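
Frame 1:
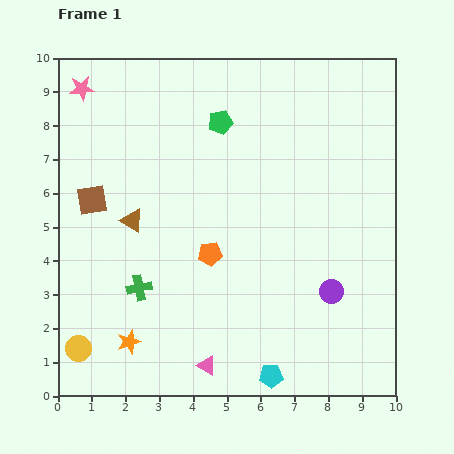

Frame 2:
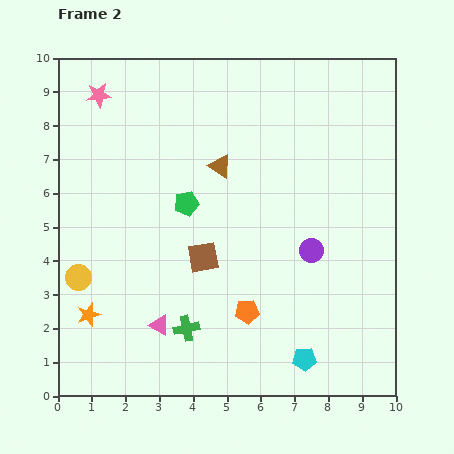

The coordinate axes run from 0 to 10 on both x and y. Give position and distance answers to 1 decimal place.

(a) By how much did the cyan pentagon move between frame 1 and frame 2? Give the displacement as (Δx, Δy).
(1.0, 0.5)

The cyan pentagon was at (6.3, 0.6) in frame 1 and (7.3, 1.1) in frame 2.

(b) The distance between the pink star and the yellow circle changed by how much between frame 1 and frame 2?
-2.3

Distance in frame 1: 7.7. Distance in frame 2: 5.4.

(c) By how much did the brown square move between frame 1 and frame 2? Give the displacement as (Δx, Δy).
(3.3, -1.7)

The brown square was at (1.0, 5.8) in frame 1 and (4.3, 4.1) in frame 2.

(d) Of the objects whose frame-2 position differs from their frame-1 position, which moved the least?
the pink star

(moved 0.5)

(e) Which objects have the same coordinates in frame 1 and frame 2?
none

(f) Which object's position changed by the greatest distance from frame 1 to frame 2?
the brown square

(moved 3.7; next 3.1)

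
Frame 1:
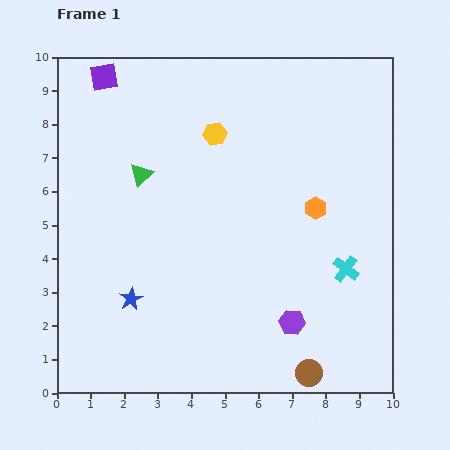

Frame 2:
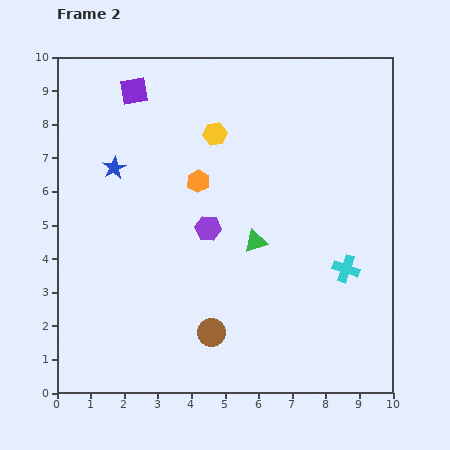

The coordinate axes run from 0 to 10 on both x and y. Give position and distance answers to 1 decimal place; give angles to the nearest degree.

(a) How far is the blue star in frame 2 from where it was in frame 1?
3.9

The blue star moved from (2.2, 2.8) to (1.7, 6.7), a distance of √(0.5² + 3.9²) ≈ 3.9.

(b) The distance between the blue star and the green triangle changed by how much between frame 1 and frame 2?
+1.0

Distance in frame 1: 3.7. Distance in frame 2: 4.7.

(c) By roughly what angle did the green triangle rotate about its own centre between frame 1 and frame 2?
26° clockwise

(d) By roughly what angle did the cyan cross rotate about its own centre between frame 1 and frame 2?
18° counter-clockwise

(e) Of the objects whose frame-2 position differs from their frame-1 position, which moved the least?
the purple square

(moved 1.0)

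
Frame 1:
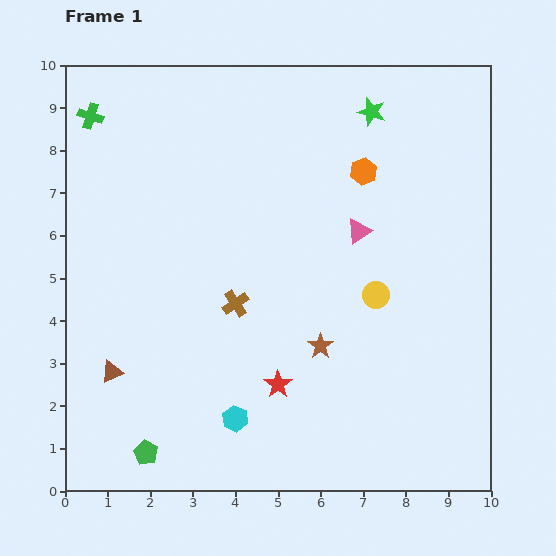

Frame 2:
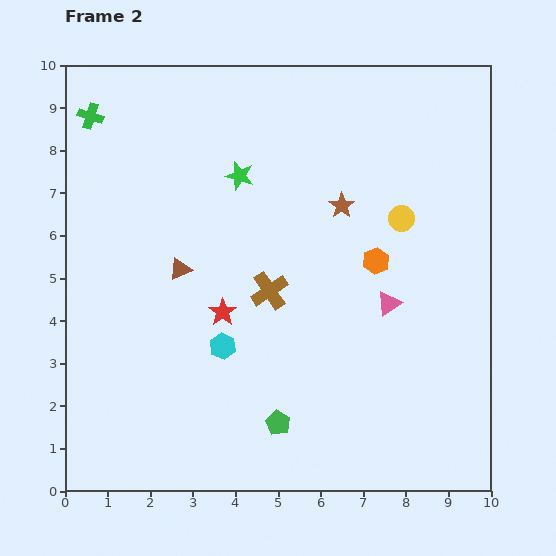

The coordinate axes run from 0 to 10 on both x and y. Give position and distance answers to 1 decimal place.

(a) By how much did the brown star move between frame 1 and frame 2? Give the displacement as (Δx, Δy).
(0.5, 3.3)

The brown star was at (6.0, 3.4) in frame 1 and (6.5, 6.7) in frame 2.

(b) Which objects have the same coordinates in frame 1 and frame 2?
the green cross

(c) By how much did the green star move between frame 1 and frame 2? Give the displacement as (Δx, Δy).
(-3.1, -1.5)

The green star was at (7.2, 8.9) in frame 1 and (4.1, 7.4) in frame 2.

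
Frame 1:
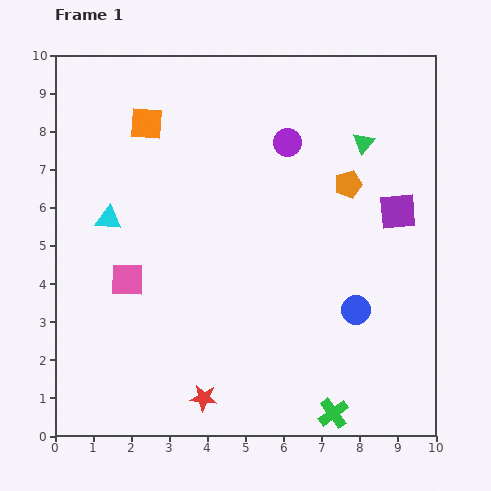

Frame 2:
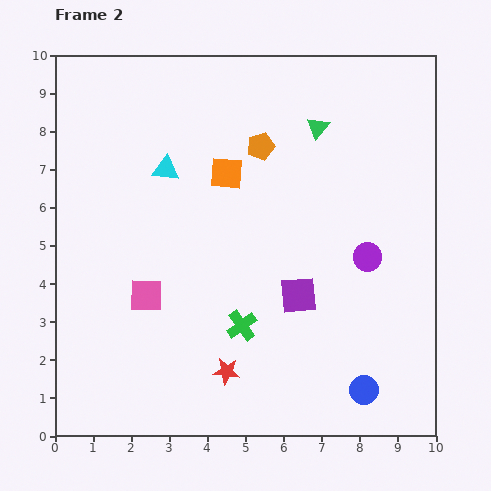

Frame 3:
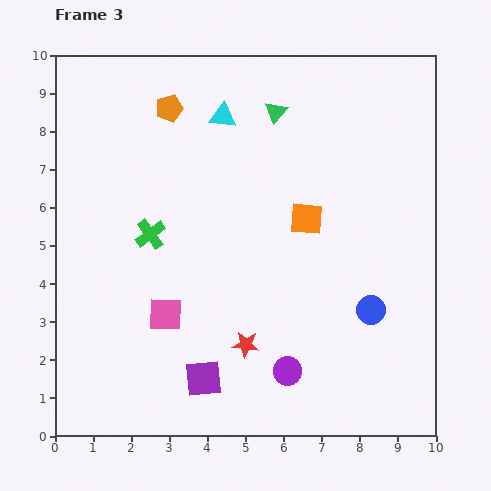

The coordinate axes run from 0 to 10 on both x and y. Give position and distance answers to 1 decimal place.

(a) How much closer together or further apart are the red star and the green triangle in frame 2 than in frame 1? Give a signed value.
-1.1

Distance in frame 1: 7.9. Distance in frame 2: 6.8.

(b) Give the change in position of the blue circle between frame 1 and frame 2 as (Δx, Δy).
(0.2, -2.1)

The blue circle was at (7.9, 3.3) in frame 1 and (8.1, 1.2) in frame 2.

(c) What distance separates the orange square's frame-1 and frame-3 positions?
4.9

The orange square moved from (2.4, 8.2) to (6.6, 5.7), a distance of √(4.2² + 2.5²) ≈ 4.9.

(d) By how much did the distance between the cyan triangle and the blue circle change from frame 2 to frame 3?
-1.4

Distance in frame 2: 7.8. Distance in frame 3: 6.4.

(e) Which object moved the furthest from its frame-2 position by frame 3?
the purple circle

(moved 3.7; next 3.4)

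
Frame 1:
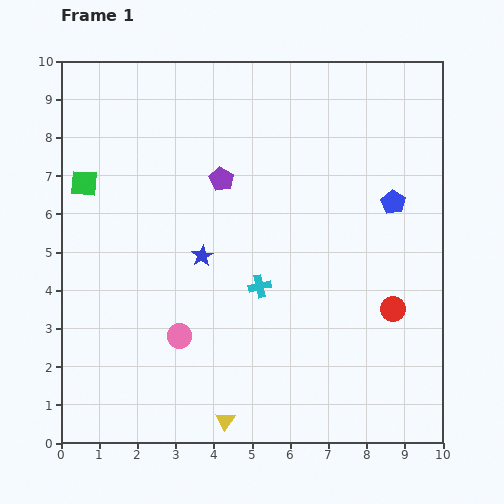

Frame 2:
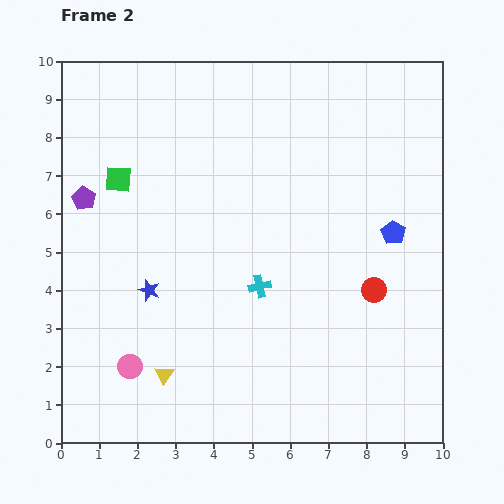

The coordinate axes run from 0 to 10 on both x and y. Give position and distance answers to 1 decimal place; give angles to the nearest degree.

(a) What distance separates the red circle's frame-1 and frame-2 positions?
0.7

The red circle moved from (8.7, 3.5) to (8.2, 4.0), a distance of √(0.5² + 0.5²) ≈ 0.7.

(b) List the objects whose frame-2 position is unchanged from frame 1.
the cyan cross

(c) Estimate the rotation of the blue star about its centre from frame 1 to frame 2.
23° counter-clockwise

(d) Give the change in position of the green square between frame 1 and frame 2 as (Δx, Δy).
(0.9, 0.1)

The green square was at (0.6, 6.8) in frame 1 and (1.5, 6.9) in frame 2.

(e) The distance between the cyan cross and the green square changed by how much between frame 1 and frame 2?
-0.7

Distance in frame 1: 5.3. Distance in frame 2: 4.6.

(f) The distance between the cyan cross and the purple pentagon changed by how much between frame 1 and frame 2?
+2.1

Distance in frame 1: 3.0. Distance in frame 2: 5.1.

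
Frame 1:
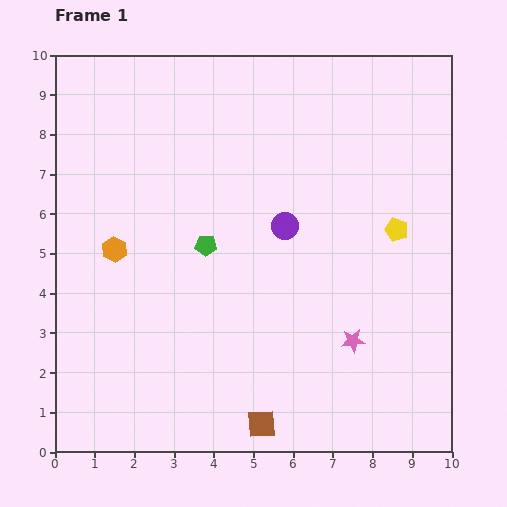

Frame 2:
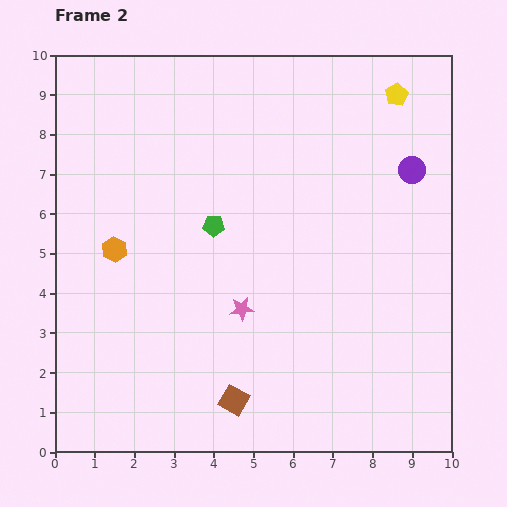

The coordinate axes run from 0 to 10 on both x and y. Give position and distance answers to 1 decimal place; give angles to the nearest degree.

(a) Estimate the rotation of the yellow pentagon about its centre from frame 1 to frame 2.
24° clockwise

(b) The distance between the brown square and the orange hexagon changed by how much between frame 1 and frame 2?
-0.9

Distance in frame 1: 5.7. Distance in frame 2: 4.8.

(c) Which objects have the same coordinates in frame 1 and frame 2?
the orange hexagon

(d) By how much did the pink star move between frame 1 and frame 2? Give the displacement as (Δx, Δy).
(-2.8, 0.8)

The pink star was at (7.5, 2.8) in frame 1 and (4.7, 3.6) in frame 2.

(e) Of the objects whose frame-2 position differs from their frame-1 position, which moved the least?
the green pentagon

(moved 0.5)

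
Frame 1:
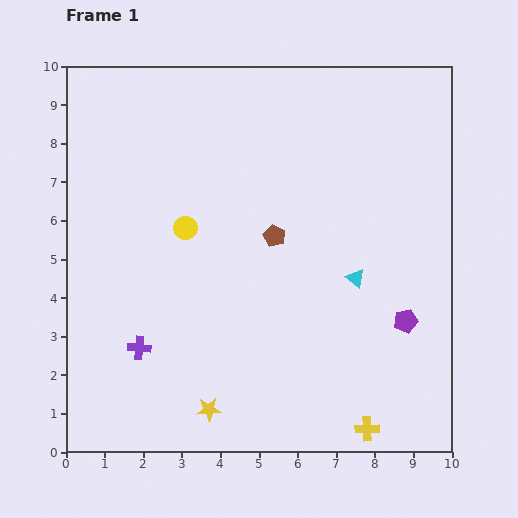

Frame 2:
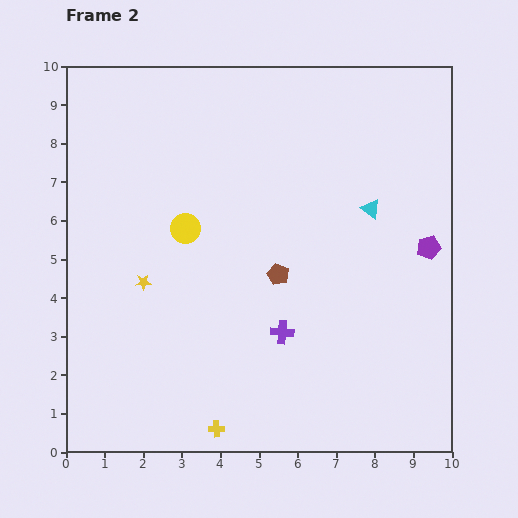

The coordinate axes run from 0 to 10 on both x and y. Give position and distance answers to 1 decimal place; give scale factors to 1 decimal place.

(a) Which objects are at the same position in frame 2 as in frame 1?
the yellow circle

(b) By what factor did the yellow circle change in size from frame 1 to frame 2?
1.3×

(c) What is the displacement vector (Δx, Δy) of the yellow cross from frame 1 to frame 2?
(-3.9, 0.0)

The yellow cross was at (7.8, 0.6) in frame 1 and (3.9, 0.6) in frame 2.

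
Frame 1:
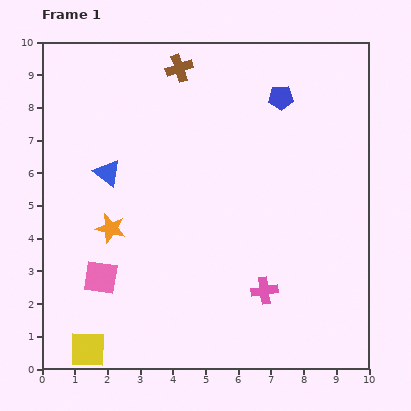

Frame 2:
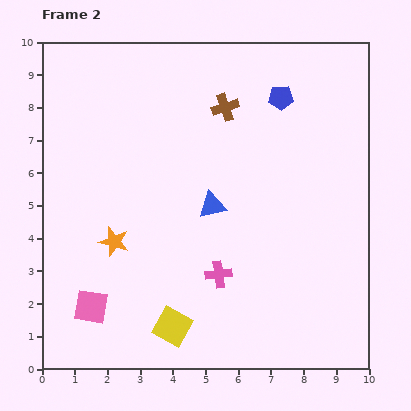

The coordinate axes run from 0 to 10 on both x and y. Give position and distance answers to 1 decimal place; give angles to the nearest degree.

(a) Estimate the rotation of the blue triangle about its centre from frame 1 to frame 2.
51° counter-clockwise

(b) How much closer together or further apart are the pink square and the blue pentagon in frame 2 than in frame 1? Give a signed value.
+0.8

Distance in frame 1: 7.8. Distance in frame 2: 8.6.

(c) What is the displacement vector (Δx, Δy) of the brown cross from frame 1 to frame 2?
(1.4, -1.2)

The brown cross was at (4.2, 9.2) in frame 1 and (5.6, 8.0) in frame 2.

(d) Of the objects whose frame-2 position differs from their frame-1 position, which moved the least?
the orange star

(moved 0.4)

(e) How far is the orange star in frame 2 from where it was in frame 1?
0.4

The orange star moved from (2.1, 4.3) to (2.2, 3.9), a distance of √(0.1² + 0.4²) ≈ 0.4.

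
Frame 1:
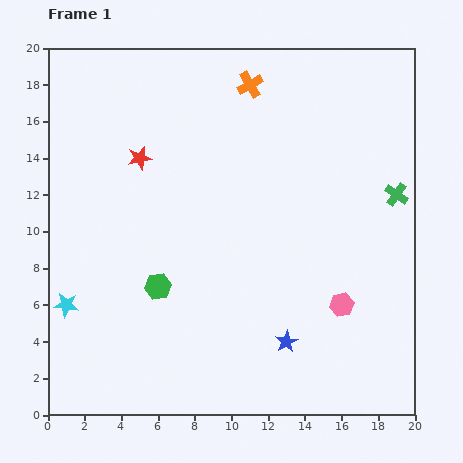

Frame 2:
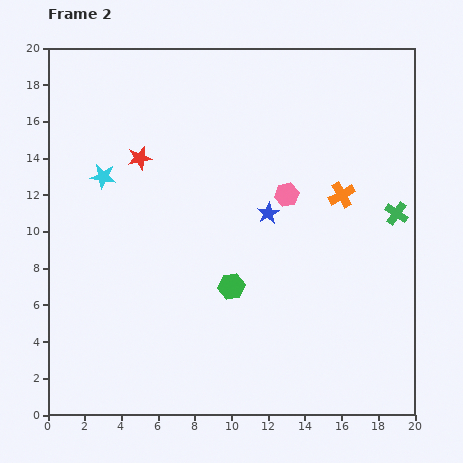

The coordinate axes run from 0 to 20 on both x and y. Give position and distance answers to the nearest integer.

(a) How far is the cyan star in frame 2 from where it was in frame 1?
7

The cyan star moved from (1, 6) to (3, 13), a distance of √(2² + 7²) ≈ 7.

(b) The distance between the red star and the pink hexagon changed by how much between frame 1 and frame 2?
-6

Distance in frame 1: 14. Distance in frame 2: 8.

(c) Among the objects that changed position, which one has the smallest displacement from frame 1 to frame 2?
the green cross

(moved 1)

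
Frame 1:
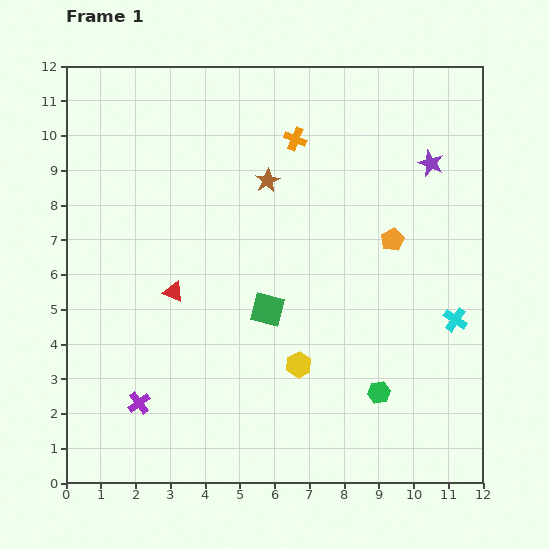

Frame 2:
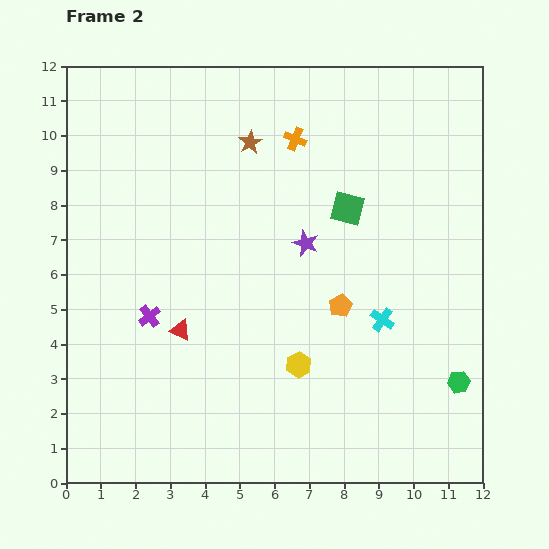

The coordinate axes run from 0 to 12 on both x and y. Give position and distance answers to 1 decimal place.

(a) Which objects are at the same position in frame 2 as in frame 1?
the yellow hexagon, the orange cross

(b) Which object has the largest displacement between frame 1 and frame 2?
the purple star

(moved 4.3; next 3.7)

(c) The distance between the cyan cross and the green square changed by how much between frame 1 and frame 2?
-2.0

Distance in frame 1: 5.4. Distance in frame 2: 3.4.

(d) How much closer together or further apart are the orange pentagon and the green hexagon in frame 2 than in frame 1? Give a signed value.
-0.4

Distance in frame 1: 4.4. Distance in frame 2: 4.0.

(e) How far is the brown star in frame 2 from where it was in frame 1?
1.2

The brown star moved from (5.8, 8.7) to (5.3, 9.8), a distance of √(0.5² + 1.1²) ≈ 1.2.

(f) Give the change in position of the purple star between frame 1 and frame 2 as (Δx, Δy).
(-3.6, -2.3)

The purple star was at (10.5, 9.2) in frame 1 and (6.9, 6.9) in frame 2.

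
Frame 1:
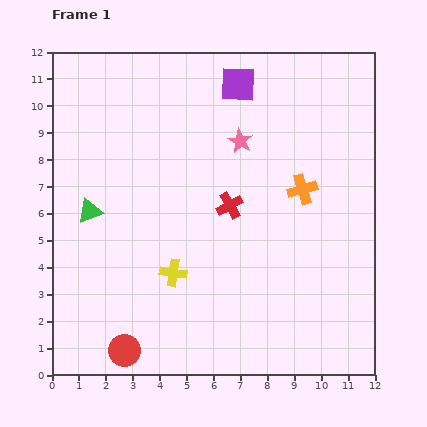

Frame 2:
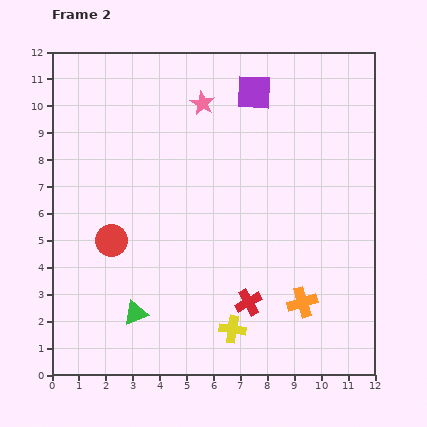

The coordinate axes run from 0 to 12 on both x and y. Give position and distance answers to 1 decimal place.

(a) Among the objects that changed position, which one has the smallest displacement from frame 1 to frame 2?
the purple square

(moved 0.7)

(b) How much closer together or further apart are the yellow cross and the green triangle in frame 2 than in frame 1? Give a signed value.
-0.3

Distance in frame 1: 3.9. Distance in frame 2: 3.6.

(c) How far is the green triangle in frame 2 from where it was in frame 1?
4.2

The green triangle moved from (1.4, 6.1) to (3.1, 2.3), a distance of √(1.7² + 3.8²) ≈ 4.2.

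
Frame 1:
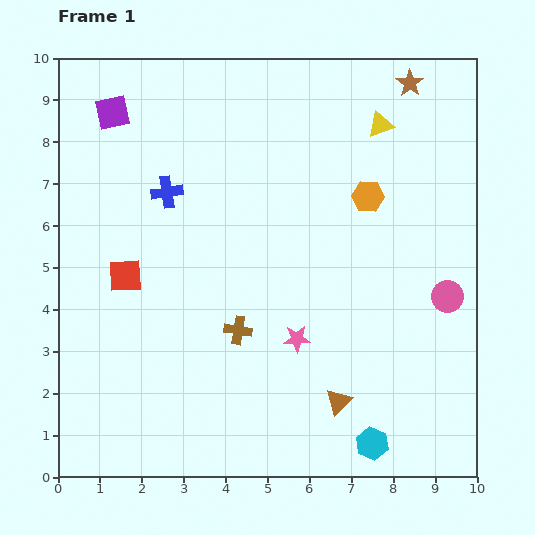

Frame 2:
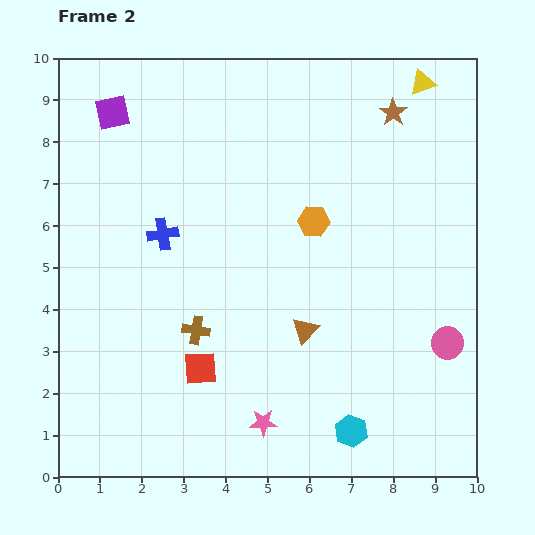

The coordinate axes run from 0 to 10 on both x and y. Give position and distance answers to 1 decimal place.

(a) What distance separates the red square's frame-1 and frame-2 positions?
2.8

The red square moved from (1.6, 4.8) to (3.4, 2.6), a distance of √(1.8² + 2.2²) ≈ 2.8.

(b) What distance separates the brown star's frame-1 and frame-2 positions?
0.8

The brown star moved from (8.4, 9.4) to (8.0, 8.7), a distance of √(0.4² + 0.7²) ≈ 0.8.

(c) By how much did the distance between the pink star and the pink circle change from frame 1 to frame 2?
+1.1

Distance in frame 1: 3.7. Distance in frame 2: 4.8.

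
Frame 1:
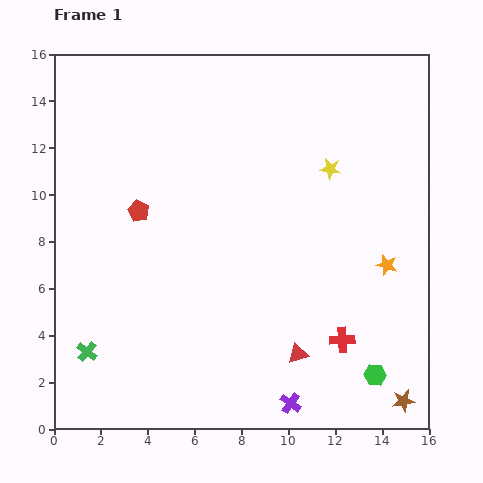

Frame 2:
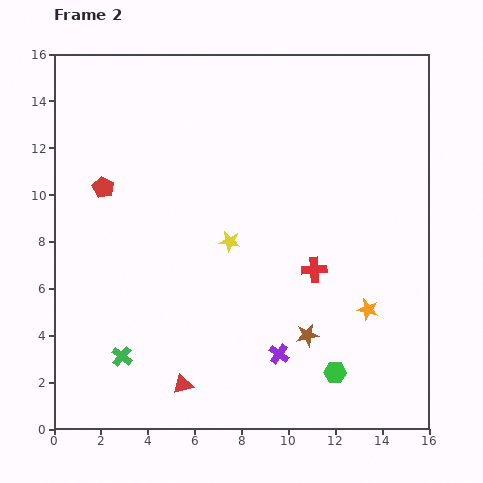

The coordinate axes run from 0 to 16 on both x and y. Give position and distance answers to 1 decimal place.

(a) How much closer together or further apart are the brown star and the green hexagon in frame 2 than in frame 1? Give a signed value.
+0.4

Distance in frame 1: 1.6. Distance in frame 2: 2.0.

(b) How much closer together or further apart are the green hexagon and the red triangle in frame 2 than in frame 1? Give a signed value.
+3.1

Distance in frame 1: 3.4. Distance in frame 2: 6.5.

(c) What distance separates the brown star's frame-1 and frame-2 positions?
5.0

The brown star moved from (14.9, 1.2) to (10.8, 4.0), a distance of √(4.1² + 2.8²) ≈ 5.0.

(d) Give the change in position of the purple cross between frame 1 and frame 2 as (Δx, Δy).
(-0.5, 2.1)

The purple cross was at (10.1, 1.1) in frame 1 and (9.6, 3.2) in frame 2.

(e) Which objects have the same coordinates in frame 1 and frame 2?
none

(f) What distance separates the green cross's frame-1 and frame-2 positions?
1.5

The green cross moved from (1.4, 3.3) to (2.9, 3.1), a distance of √(1.5² + 0.2²) ≈ 1.5.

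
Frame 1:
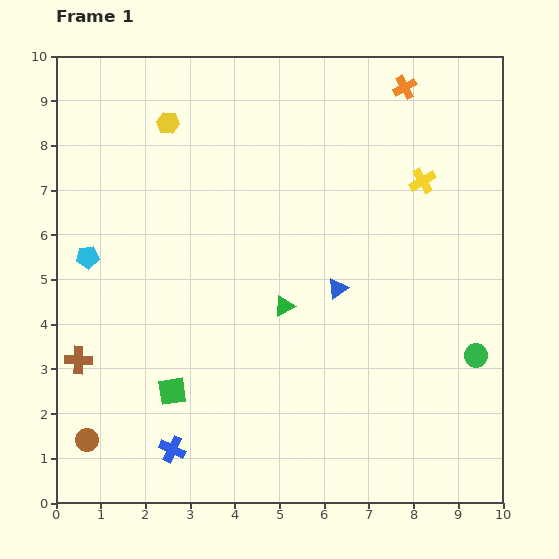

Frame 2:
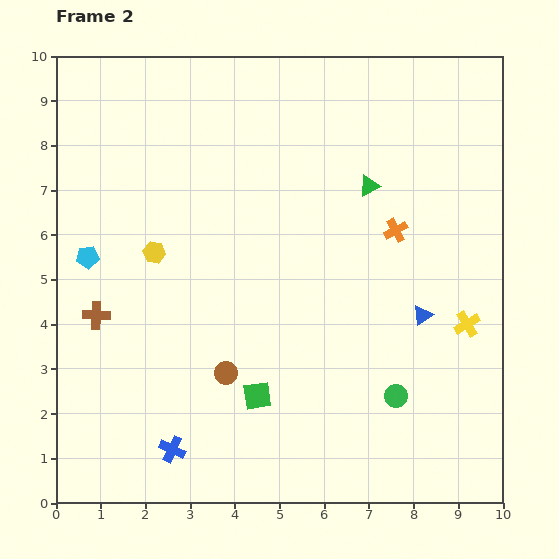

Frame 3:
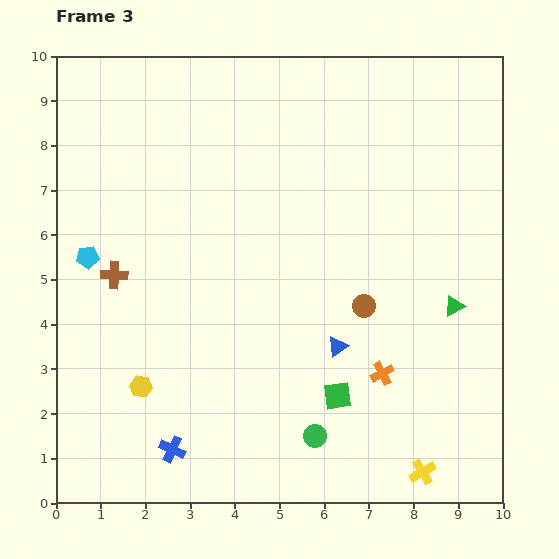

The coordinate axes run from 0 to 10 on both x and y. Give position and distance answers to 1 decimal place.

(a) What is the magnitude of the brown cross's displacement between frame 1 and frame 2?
1.1

The brown cross moved from (0.5, 3.2) to (0.9, 4.2), a distance of √(0.4² + 1.0²) ≈ 1.1.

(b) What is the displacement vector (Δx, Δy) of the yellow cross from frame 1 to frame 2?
(1.0, -3.2)

The yellow cross was at (8.2, 7.2) in frame 1 and (9.2, 4.0) in frame 2.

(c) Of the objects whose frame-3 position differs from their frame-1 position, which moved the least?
the blue triangle

(moved 1.3)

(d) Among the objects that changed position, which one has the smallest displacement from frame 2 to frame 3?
the brown cross

(moved 1.0)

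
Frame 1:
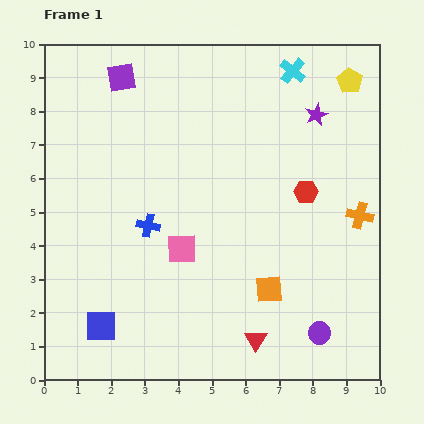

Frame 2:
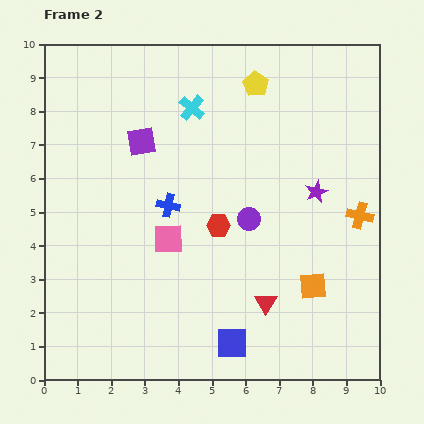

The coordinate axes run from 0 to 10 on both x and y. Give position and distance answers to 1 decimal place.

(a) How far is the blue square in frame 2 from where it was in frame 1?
3.9

The blue square moved from (1.7, 1.6) to (5.6, 1.1), a distance of √(3.9² + 0.5²) ≈ 3.9.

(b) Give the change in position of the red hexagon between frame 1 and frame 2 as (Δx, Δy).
(-2.6, -1.0)

The red hexagon was at (7.8, 5.6) in frame 1 and (5.2, 4.6) in frame 2.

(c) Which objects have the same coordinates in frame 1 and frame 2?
the orange cross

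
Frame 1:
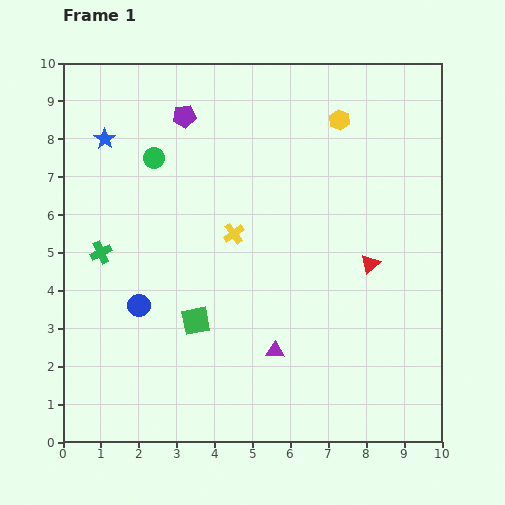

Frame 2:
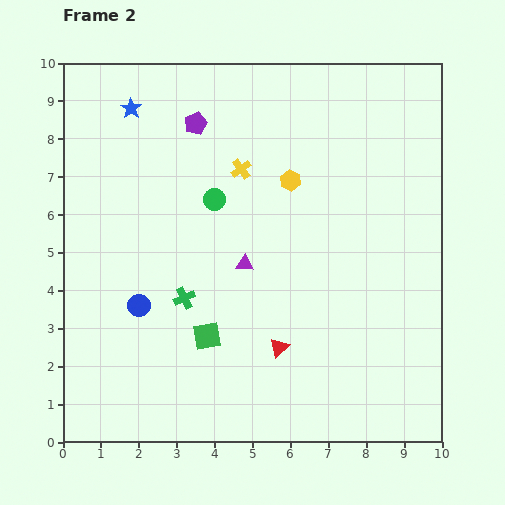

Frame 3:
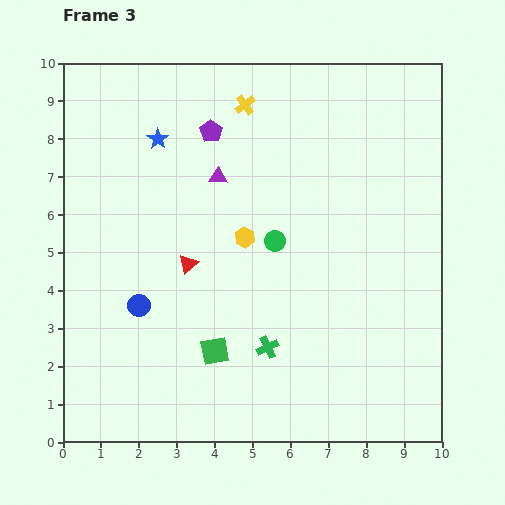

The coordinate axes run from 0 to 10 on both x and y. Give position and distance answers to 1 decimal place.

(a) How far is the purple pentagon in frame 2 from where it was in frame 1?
0.4

The purple pentagon moved from (3.2, 8.6) to (3.5, 8.4), a distance of √(0.3² + 0.2²) ≈ 0.4.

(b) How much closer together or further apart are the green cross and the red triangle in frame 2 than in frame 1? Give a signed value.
-4.3

Distance in frame 1: 7.1. Distance in frame 2: 2.8.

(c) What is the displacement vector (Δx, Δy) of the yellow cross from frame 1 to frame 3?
(0.3, 3.4)

The yellow cross was at (4.5, 5.5) in frame 1 and (4.8, 8.9) in frame 3.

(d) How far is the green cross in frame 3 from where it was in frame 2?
2.6

The green cross moved from (3.2, 3.8) to (5.4, 2.5), a distance of √(2.2² + 1.3²) ≈ 2.6.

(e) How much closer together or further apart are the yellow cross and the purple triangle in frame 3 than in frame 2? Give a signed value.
-0.5

Distance in frame 2: 2.5. Distance in frame 3: 2.0.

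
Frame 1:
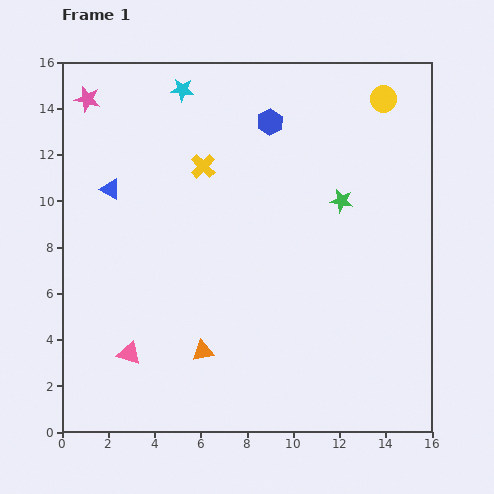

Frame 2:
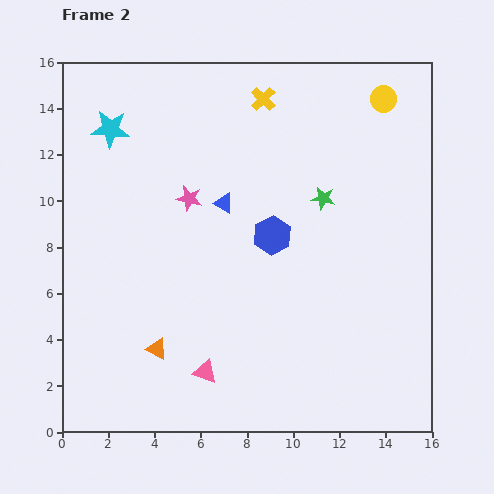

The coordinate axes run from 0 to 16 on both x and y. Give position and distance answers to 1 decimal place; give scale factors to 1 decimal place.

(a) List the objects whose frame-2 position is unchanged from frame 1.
the yellow circle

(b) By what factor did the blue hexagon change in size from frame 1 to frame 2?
1.5×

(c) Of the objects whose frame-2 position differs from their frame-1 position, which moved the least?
the green star

(moved 0.8)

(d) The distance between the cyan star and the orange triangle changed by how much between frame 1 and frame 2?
-1.6

Distance in frame 1: 11.3. Distance in frame 2: 9.7.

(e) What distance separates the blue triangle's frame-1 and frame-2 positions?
4.9

The blue triangle moved from (2.1, 10.5) to (7.0, 9.9), a distance of √(4.9² + 0.6²) ≈ 4.9.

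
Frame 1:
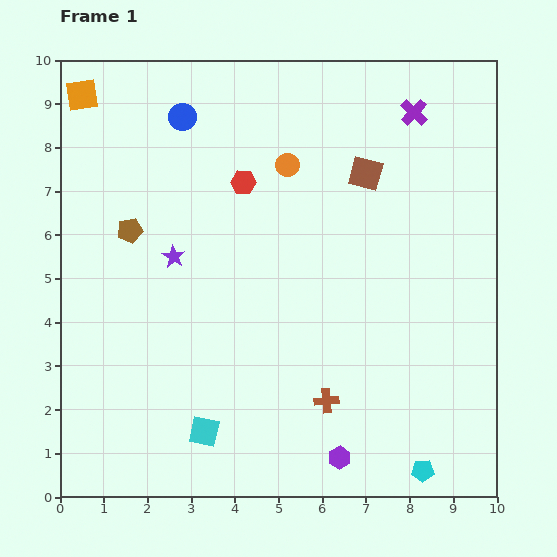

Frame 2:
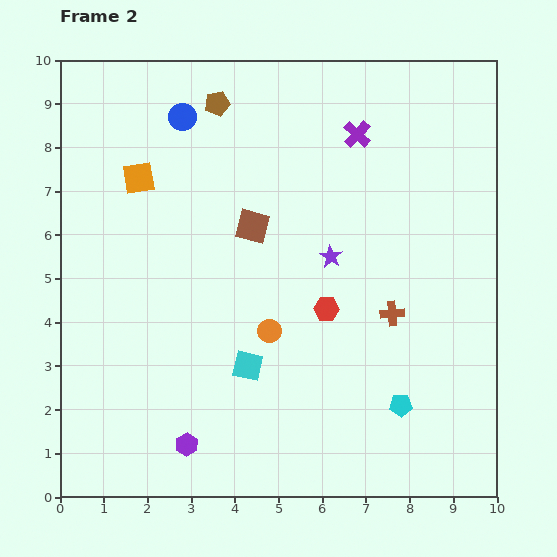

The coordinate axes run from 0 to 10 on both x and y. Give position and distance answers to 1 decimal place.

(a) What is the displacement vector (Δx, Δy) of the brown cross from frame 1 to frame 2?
(1.5, 2.0)

The brown cross was at (6.1, 2.2) in frame 1 and (7.6, 4.2) in frame 2.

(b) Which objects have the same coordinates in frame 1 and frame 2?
the blue circle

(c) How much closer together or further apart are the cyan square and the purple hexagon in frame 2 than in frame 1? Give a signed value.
-0.9

Distance in frame 1: 3.2. Distance in frame 2: 2.3.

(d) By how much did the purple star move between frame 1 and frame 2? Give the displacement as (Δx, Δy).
(3.6, 0.0)

The purple star was at (2.6, 5.5) in frame 1 and (6.2, 5.5) in frame 2.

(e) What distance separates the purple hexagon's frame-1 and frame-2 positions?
3.5

The purple hexagon moved from (6.4, 0.9) to (2.9, 1.2), a distance of √(3.5² + 0.3²) ≈ 3.5.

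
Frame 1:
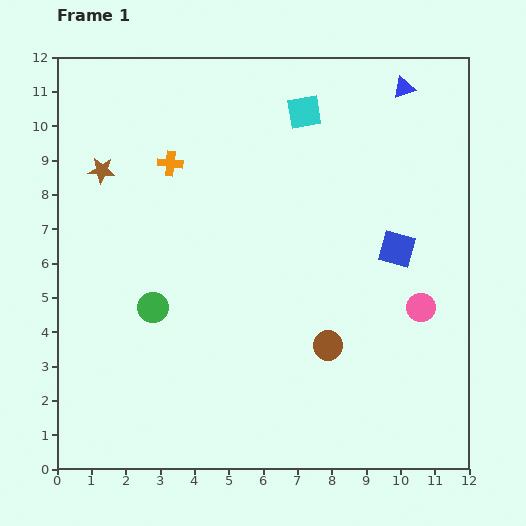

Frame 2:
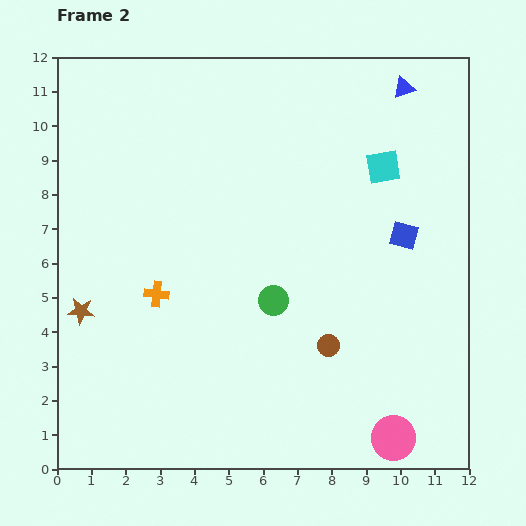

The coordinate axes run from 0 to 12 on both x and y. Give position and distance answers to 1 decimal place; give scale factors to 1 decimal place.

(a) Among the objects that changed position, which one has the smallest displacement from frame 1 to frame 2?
the blue square

(moved 0.4)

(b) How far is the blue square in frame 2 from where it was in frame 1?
0.4

The blue square moved from (9.9, 6.4) to (10.1, 6.8), a distance of √(0.2² + 0.4²) ≈ 0.4.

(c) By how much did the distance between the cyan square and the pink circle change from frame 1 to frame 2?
+1.3

Distance in frame 1: 6.6. Distance in frame 2: 7.9.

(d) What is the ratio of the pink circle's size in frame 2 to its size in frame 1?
1.6×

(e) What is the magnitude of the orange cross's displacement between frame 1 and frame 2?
3.8

The orange cross moved from (3.3, 8.9) to (2.9, 5.1), a distance of √(0.4² + 3.8²) ≈ 3.8.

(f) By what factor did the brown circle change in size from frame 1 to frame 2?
0.8×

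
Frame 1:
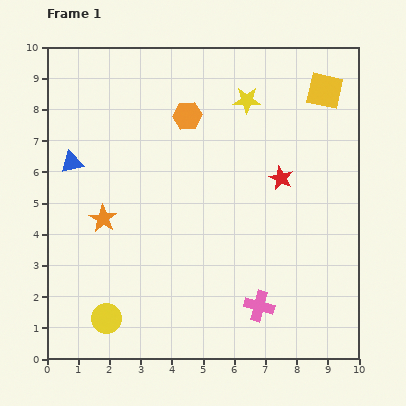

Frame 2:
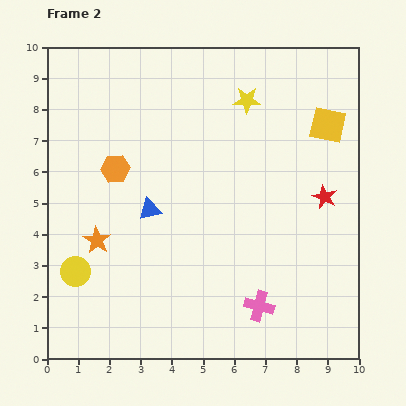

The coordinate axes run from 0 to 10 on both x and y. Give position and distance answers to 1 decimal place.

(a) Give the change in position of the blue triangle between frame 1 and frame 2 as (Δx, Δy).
(2.5, -1.5)

The blue triangle was at (0.8, 6.3) in frame 1 and (3.3, 4.8) in frame 2.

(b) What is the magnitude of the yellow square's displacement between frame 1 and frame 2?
1.1

The yellow square moved from (8.9, 8.6) to (9.0, 7.5), a distance of √(0.1² + 1.1²) ≈ 1.1.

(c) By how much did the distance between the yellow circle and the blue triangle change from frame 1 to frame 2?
-2.0

Distance in frame 1: 5.1. Distance in frame 2: 3.1.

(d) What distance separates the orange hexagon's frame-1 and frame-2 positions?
2.9

The orange hexagon moved from (4.5, 7.8) to (2.2, 6.1), a distance of √(2.3² + 1.7²) ≈ 2.9.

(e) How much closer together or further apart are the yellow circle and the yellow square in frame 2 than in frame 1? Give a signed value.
-0.7

Distance in frame 1: 10.1. Distance in frame 2: 9.4.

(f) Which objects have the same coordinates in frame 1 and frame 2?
the pink cross, the yellow star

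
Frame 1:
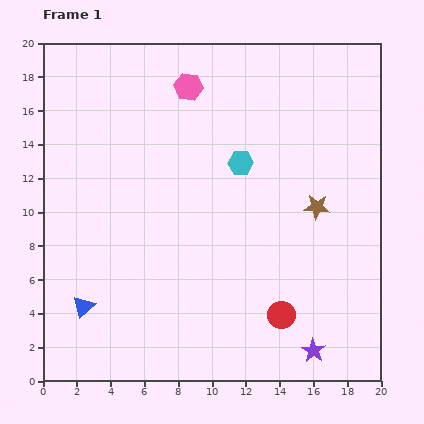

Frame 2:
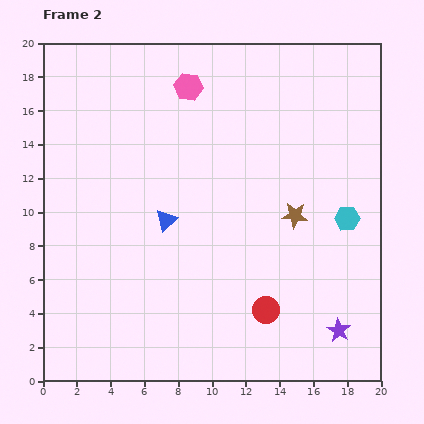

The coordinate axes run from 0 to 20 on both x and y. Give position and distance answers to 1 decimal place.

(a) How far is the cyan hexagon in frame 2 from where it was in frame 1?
7.1

The cyan hexagon moved from (11.7, 12.9) to (18.0, 9.6), a distance of √(6.3² + 3.3²) ≈ 7.1.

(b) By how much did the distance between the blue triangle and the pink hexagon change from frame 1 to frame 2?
-6.4

Distance in frame 1: 14.4. Distance in frame 2: 8.0.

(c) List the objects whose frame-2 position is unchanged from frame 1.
the pink hexagon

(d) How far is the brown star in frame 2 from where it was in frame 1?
1.4

The brown star moved from (16.2, 10.3) to (14.9, 9.8), a distance of √(1.3² + 0.5²) ≈ 1.4.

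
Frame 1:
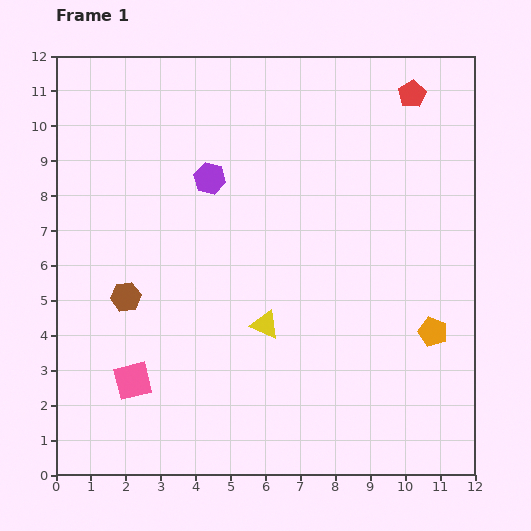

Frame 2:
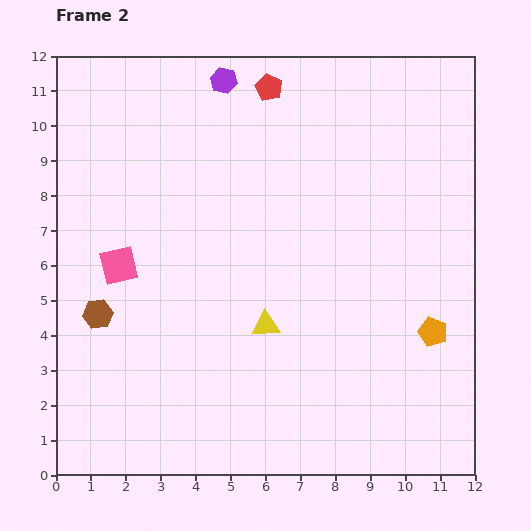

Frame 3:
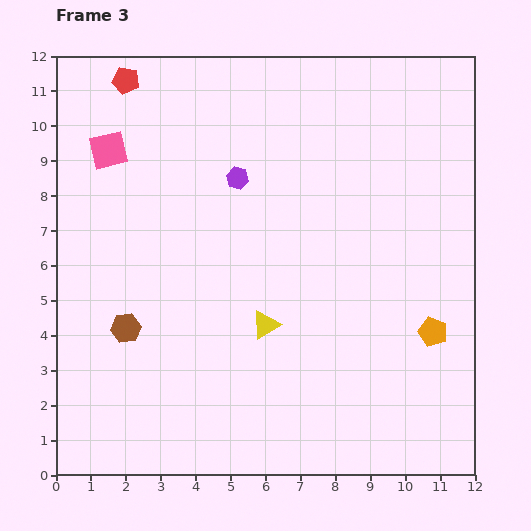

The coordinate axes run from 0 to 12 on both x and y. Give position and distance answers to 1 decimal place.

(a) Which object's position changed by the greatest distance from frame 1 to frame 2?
the red pentagon

(moved 4.1; next 3.3)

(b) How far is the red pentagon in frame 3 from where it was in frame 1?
8.2

The red pentagon moved from (10.2, 10.9) to (2.0, 11.3), a distance of √(8.2² + 0.4²) ≈ 8.2.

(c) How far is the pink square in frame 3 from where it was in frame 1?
6.6

The pink square moved from (2.2, 2.7) to (1.5, 9.3), a distance of √(0.7² + 6.6²) ≈ 6.6.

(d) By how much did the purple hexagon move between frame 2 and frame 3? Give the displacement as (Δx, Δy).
(0.4, -2.8)

The purple hexagon was at (4.8, 11.3) in frame 2 and (5.2, 8.5) in frame 3.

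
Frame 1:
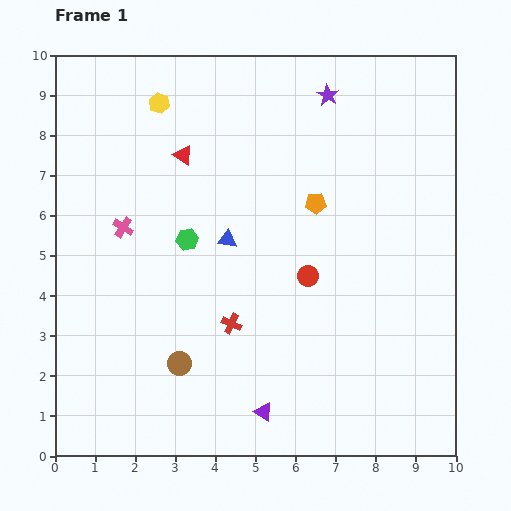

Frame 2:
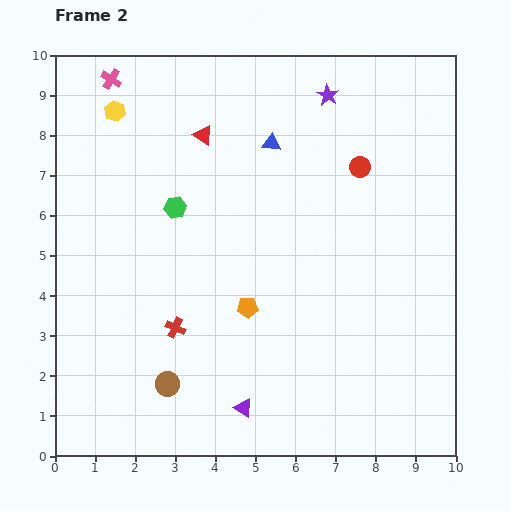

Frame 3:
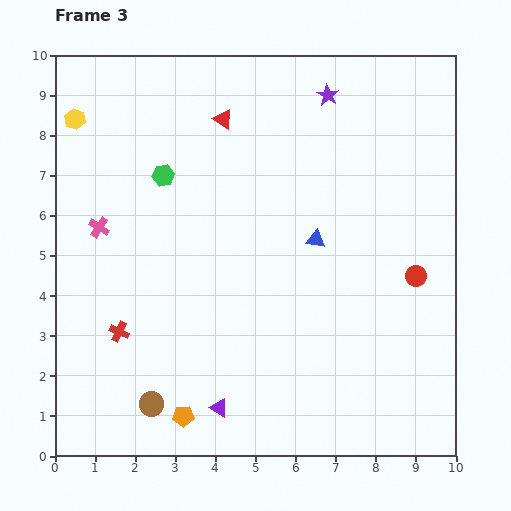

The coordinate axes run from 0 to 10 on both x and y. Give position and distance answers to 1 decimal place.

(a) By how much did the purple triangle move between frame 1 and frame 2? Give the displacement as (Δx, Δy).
(-0.5, 0.1)

The purple triangle was at (5.2, 1.1) in frame 1 and (4.7, 1.2) in frame 2.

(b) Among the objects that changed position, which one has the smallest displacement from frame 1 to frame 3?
the pink cross

(moved 0.6)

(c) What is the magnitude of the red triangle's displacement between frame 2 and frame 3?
0.6

The red triangle moved from (3.7, 8.0) to (4.2, 8.4), a distance of √(0.5² + 0.4²) ≈ 0.6.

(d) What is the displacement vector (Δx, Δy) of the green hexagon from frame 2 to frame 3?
(-0.3, 0.8)

The green hexagon was at (3.0, 6.2) in frame 2 and (2.7, 7.0) in frame 3.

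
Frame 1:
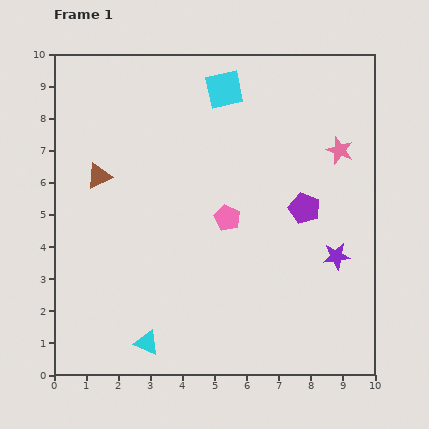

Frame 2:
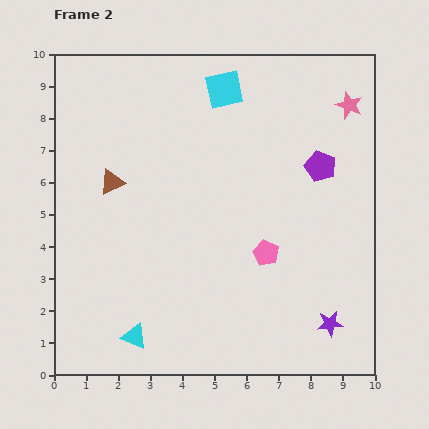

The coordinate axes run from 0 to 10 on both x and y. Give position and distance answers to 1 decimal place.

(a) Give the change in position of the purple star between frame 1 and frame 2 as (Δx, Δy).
(-0.2, -2.1)

The purple star was at (8.8, 3.7) in frame 1 and (8.6, 1.6) in frame 2.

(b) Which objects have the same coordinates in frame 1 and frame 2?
the cyan square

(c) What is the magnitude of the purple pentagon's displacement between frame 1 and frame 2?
1.4

The purple pentagon moved from (7.8, 5.2) to (8.3, 6.5), a distance of √(0.5² + 1.3²) ≈ 1.4.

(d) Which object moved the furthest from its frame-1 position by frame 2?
the purple star

(moved 2.1; next 1.6)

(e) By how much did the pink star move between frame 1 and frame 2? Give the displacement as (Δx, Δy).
(0.3, 1.4)

The pink star was at (8.9, 7.0) in frame 1 and (9.2, 8.4) in frame 2.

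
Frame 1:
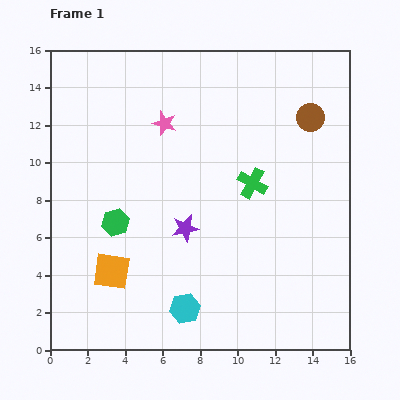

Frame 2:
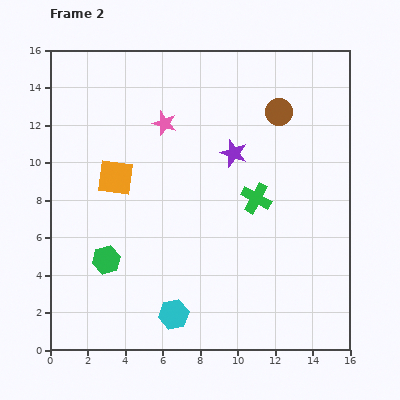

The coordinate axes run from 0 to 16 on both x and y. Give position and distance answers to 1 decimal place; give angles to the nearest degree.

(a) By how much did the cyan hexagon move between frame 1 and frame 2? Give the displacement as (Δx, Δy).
(-0.6, -0.3)

The cyan hexagon was at (7.2, 2.2) in frame 1 and (6.6, 1.9) in frame 2.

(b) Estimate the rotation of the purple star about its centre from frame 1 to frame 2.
31° clockwise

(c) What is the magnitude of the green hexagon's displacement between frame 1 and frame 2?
2.1

The green hexagon moved from (3.5, 6.8) to (3.0, 4.8), a distance of √(0.5² + 2.0²) ≈ 2.1.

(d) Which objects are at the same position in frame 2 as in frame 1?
the pink star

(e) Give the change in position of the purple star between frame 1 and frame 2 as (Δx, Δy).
(2.6, 4.0)

The purple star was at (7.2, 6.5) in frame 1 and (9.8, 10.5) in frame 2.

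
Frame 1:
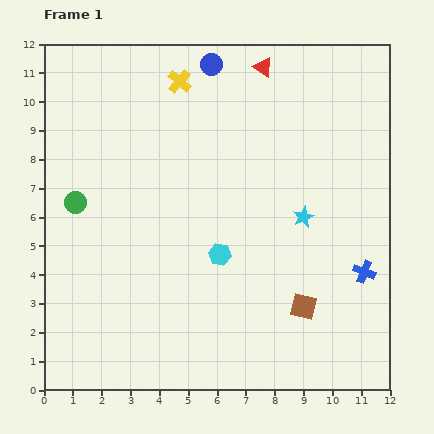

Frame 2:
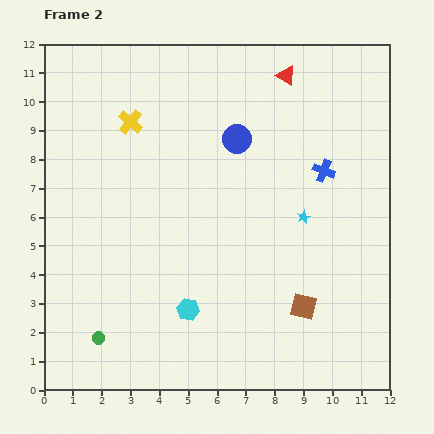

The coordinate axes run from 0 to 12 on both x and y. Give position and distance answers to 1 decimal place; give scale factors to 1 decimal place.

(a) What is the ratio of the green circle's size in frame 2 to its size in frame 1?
0.6×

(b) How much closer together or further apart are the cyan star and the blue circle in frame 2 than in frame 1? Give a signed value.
-2.7

Distance in frame 1: 6.2. Distance in frame 2: 3.5.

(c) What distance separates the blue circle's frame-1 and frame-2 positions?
2.8

The blue circle moved from (5.8, 11.3) to (6.7, 8.7), a distance of √(0.9² + 2.6²) ≈ 2.8.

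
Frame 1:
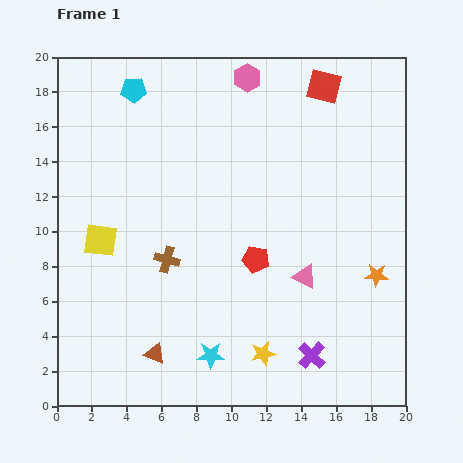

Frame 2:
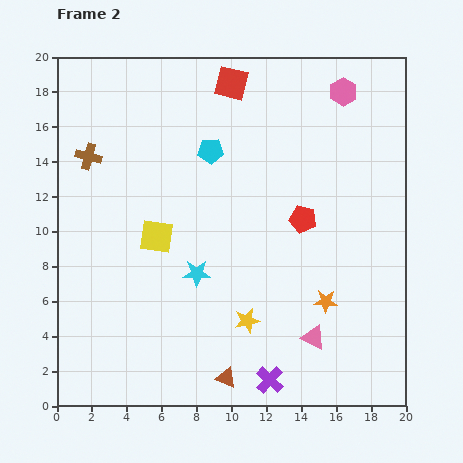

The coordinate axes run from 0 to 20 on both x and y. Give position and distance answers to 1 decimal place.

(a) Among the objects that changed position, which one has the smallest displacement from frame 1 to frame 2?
the yellow star

(moved 2.1)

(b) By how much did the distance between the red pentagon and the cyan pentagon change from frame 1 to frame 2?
-5.4

Distance in frame 1: 12.0. Distance in frame 2: 6.6.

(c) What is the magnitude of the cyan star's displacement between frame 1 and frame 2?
4.8

The cyan star moved from (8.8, 2.9) to (8.0, 7.6), a distance of √(0.8² + 4.7²) ≈ 4.8.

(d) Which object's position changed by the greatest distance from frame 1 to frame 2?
the brown cross

(moved 7.4; next 5.6)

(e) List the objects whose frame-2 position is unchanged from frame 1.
none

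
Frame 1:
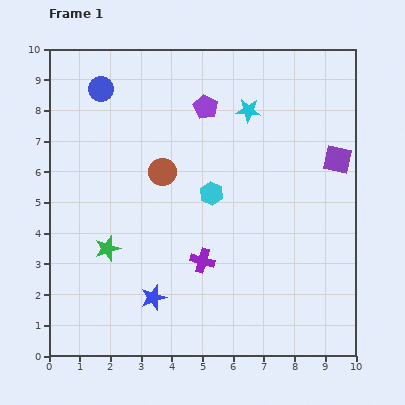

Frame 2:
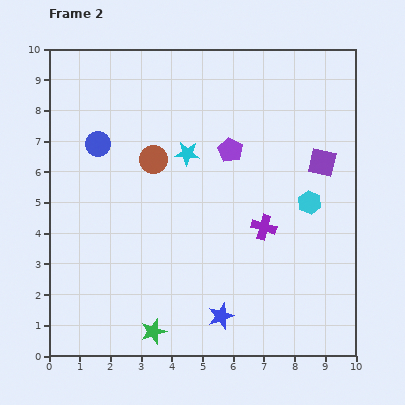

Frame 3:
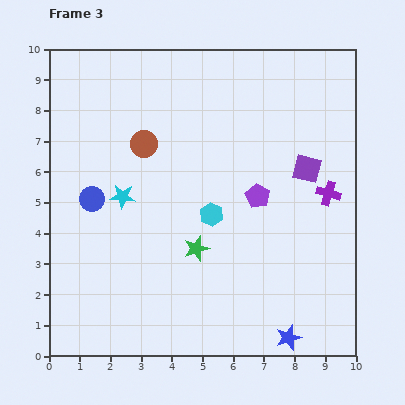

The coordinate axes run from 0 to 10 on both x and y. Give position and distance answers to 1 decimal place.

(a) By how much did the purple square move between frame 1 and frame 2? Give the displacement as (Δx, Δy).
(-0.5, -0.1)

The purple square was at (9.4, 6.4) in frame 1 and (8.9, 6.3) in frame 2.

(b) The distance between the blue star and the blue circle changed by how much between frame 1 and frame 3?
+0.8

Distance in frame 1: 7.0. Distance in frame 3: 7.8.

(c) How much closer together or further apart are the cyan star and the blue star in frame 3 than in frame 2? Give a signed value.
+1.7

Distance in frame 2: 5.4. Distance in frame 3: 7.1.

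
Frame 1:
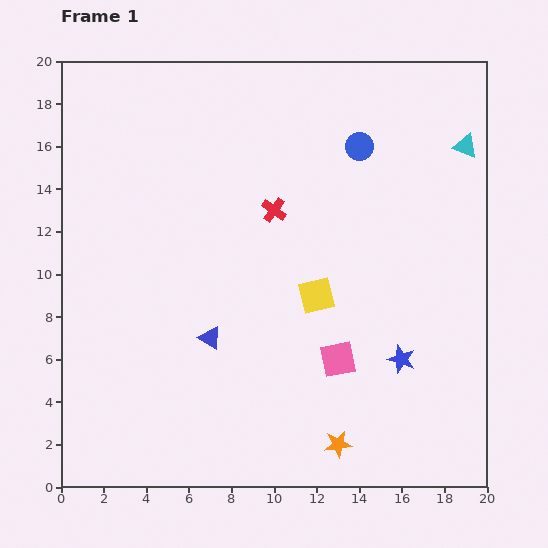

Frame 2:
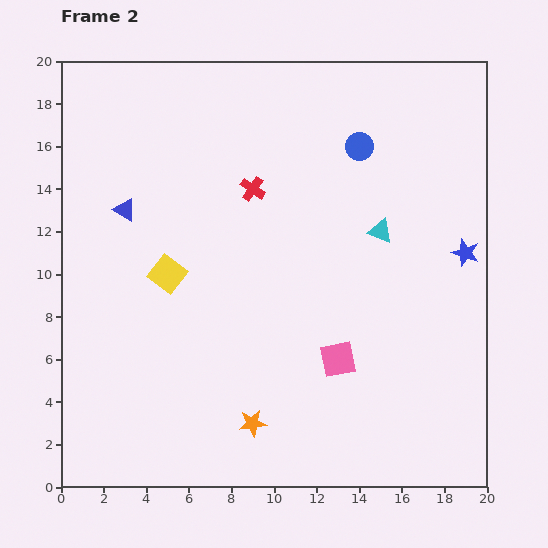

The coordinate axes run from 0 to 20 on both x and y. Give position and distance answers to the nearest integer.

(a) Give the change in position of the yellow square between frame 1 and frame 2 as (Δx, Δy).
(-7, 1)

The yellow square was at (12, 9) in frame 1 and (5, 10) in frame 2.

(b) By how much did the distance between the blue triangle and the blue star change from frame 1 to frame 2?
+7

Distance in frame 1: 9. Distance in frame 2: 16.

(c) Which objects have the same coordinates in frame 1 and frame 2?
the pink square, the blue circle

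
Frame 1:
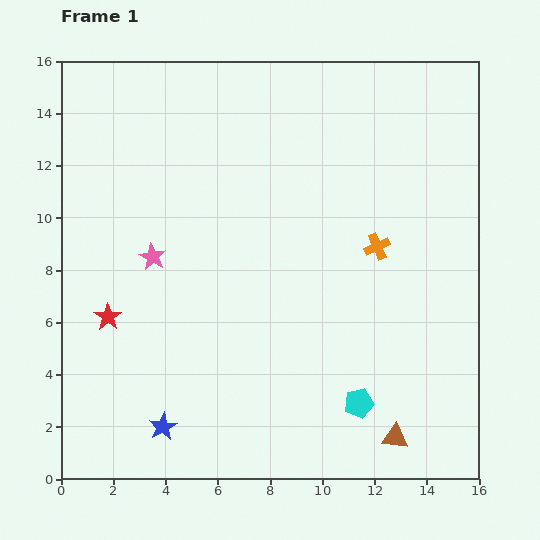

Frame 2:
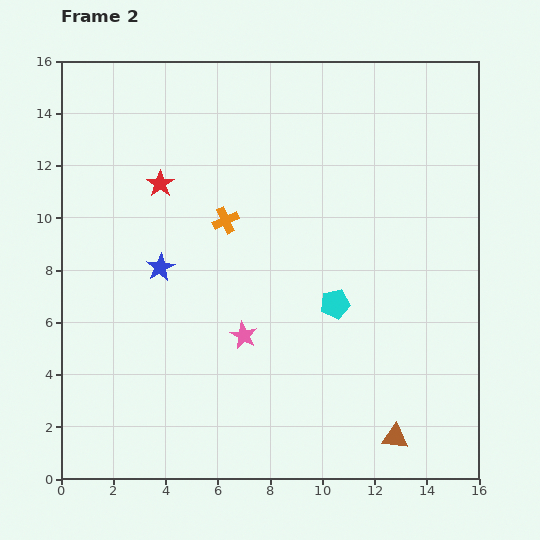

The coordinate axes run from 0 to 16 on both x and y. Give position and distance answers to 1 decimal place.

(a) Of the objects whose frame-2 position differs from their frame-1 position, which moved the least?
the cyan pentagon

(moved 3.9)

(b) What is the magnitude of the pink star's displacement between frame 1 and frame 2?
4.6

The pink star moved from (3.5, 8.5) to (7.0, 5.5), a distance of √(3.5² + 3.0²) ≈ 4.6.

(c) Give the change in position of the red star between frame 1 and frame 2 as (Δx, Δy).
(2.0, 5.1)

The red star was at (1.8, 6.2) in frame 1 and (3.8, 11.3) in frame 2.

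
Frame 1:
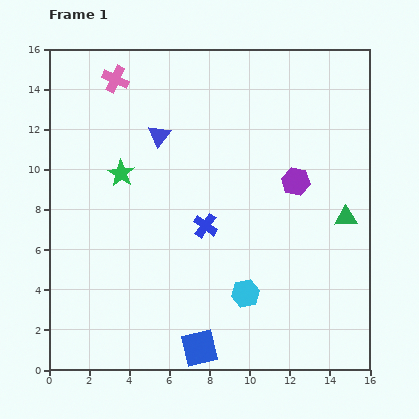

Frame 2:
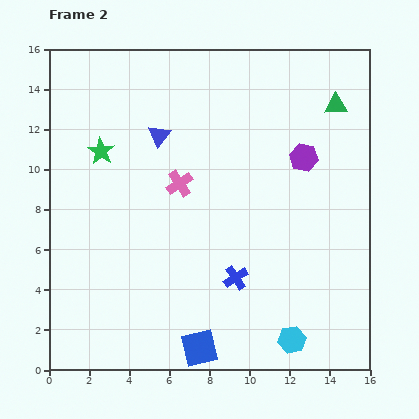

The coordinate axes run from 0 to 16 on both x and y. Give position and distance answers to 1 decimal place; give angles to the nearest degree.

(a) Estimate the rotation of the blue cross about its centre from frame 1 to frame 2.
21° clockwise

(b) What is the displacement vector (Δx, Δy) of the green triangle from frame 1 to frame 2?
(-0.5, 5.6)

The green triangle was at (14.8, 7.6) in frame 1 and (14.3, 13.2) in frame 2.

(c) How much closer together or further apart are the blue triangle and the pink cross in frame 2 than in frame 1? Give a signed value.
-1.0

Distance in frame 1: 3.6. Distance in frame 2: 2.6.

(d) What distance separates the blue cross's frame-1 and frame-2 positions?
3.0

The blue cross moved from (7.8, 7.2) to (9.3, 4.6), a distance of √(1.5² + 2.6²) ≈ 3.0.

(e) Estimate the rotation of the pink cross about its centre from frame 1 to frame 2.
31° clockwise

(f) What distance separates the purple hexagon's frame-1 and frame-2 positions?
1.3

The purple hexagon moved from (12.3, 9.4) to (12.7, 10.6), a distance of √(0.4² + 1.2²) ≈ 1.3.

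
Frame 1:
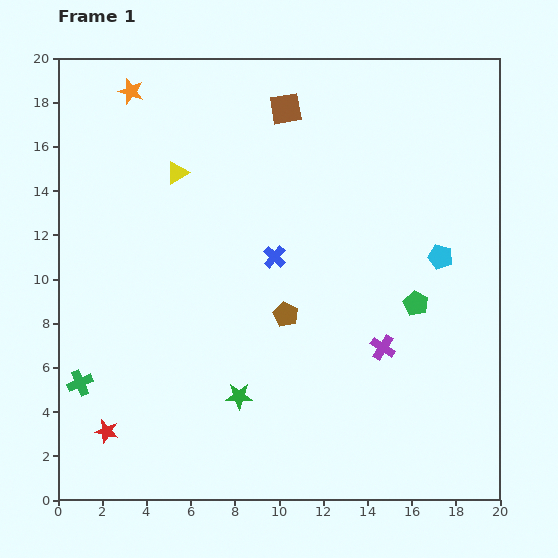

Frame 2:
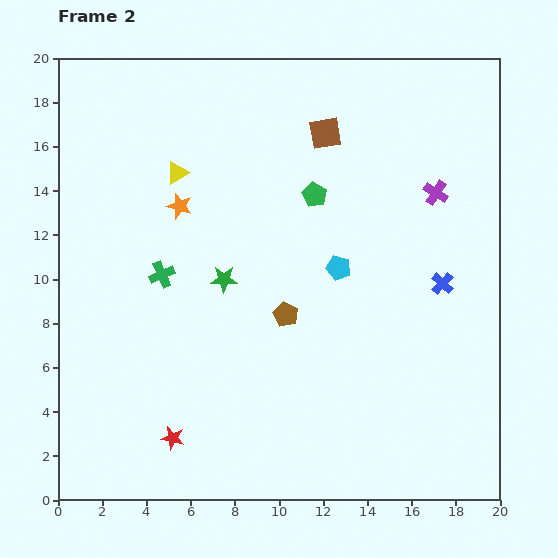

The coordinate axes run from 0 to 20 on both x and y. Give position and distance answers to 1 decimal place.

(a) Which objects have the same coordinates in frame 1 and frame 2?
the brown pentagon, the yellow triangle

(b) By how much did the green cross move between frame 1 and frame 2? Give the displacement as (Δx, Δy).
(3.7, 4.9)

The green cross was at (1.0, 5.3) in frame 1 and (4.7, 10.2) in frame 2.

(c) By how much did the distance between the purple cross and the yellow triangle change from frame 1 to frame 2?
-0.5

Distance in frame 1: 12.2. Distance in frame 2: 11.7.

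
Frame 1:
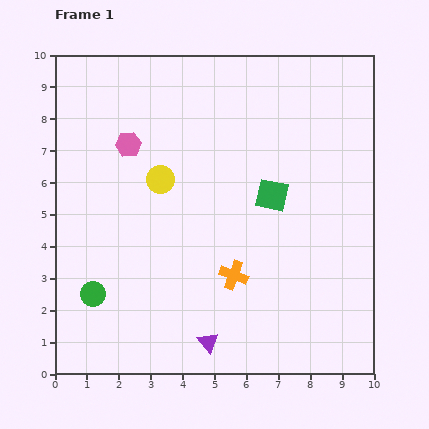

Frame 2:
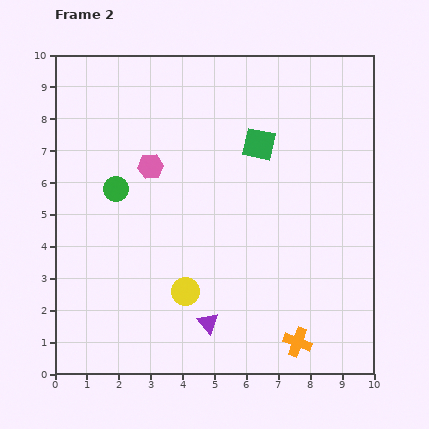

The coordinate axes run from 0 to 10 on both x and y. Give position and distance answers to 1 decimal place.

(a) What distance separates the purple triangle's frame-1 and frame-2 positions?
0.6

The purple triangle moved from (4.8, 1.0) to (4.8, 1.6), a distance of √(0.0² + 0.6²) ≈ 0.6.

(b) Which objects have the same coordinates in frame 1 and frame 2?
none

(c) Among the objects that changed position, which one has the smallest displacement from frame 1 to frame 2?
the purple triangle

(moved 0.6)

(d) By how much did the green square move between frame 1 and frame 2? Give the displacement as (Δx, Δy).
(-0.4, 1.6)

The green square was at (6.8, 5.6) in frame 1 and (6.4, 7.2) in frame 2.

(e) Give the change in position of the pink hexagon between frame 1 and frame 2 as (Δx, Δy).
(0.7, -0.7)

The pink hexagon was at (2.3, 7.2) in frame 1 and (3.0, 6.5) in frame 2.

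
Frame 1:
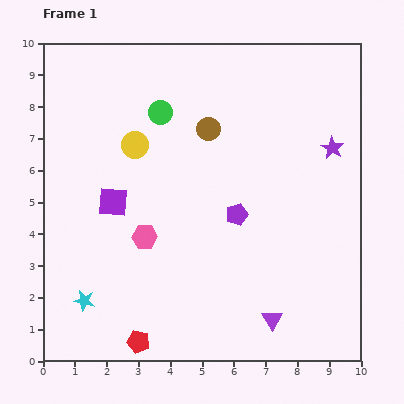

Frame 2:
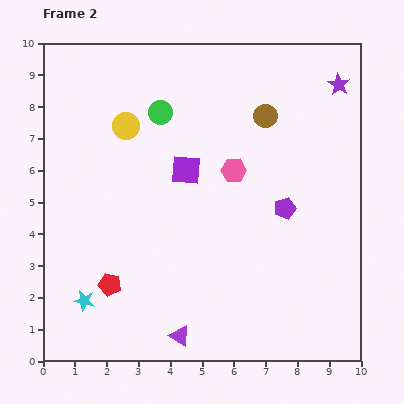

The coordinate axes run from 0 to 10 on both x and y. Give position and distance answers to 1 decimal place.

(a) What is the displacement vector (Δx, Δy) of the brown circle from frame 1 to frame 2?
(1.8, 0.4)

The brown circle was at (5.2, 7.3) in frame 1 and (7.0, 7.7) in frame 2.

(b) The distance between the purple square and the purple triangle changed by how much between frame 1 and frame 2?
-1.0

Distance in frame 1: 6.2. Distance in frame 2: 5.2.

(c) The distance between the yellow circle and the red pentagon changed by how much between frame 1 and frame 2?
-1.2

Distance in frame 1: 6.2. Distance in frame 2: 5.0.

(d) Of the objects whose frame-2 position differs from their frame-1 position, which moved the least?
the yellow circle

(moved 0.7)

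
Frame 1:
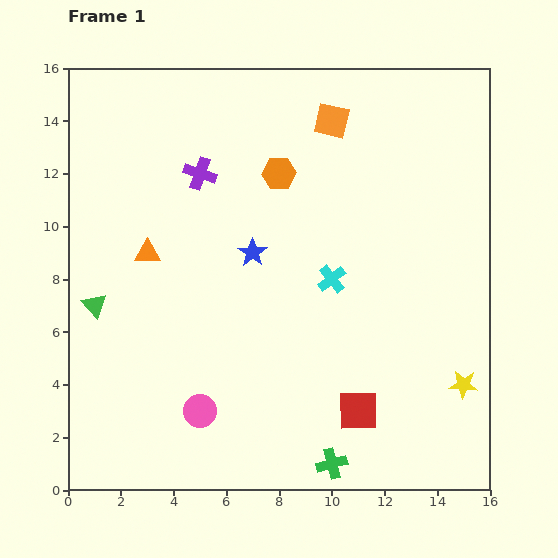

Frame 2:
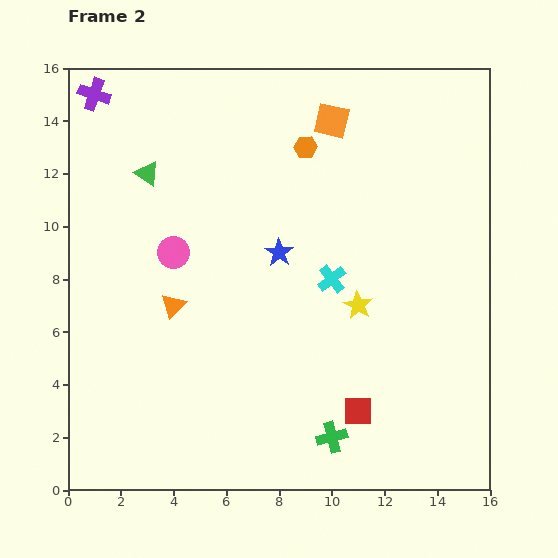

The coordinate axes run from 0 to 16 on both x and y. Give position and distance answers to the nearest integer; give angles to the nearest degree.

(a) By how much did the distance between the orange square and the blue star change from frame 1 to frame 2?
-1

Distance in frame 1: 6. Distance in frame 2: 5.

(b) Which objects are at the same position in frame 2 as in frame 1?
the red square, the orange square, the cyan cross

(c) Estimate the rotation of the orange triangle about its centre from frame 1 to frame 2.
46° counter-clockwise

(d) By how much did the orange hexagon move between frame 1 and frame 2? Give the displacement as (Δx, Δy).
(1, 1)

The orange hexagon was at (8, 12) in frame 1 and (9, 13) in frame 2.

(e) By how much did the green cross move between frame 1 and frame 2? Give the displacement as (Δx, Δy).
(0, 1)

The green cross was at (10, 1) in frame 1 and (10, 2) in frame 2.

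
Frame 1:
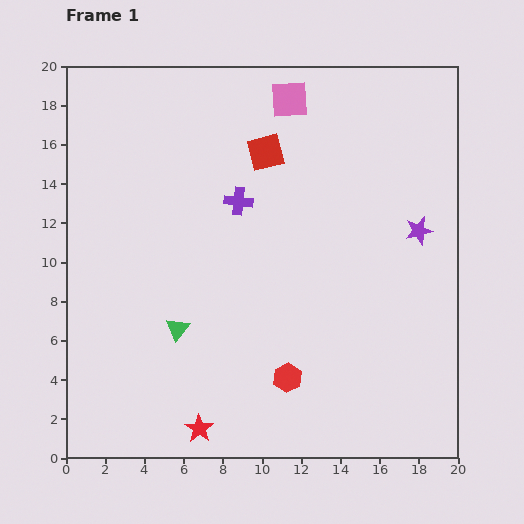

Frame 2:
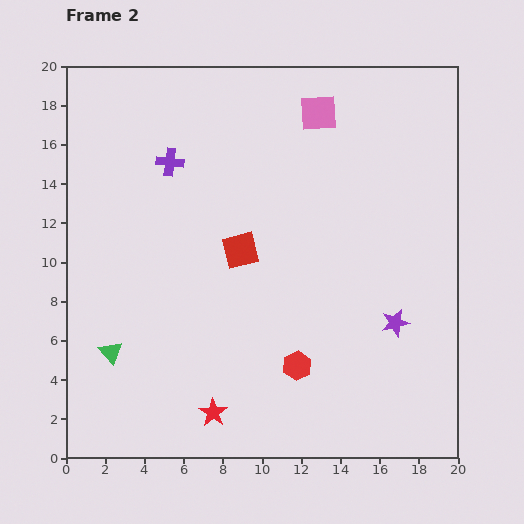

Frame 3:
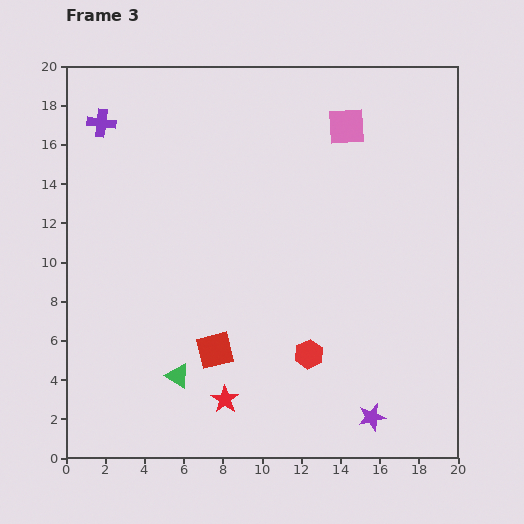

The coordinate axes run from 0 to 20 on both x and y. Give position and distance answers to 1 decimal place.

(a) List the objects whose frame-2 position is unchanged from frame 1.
none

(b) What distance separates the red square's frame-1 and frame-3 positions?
10.4

The red square moved from (10.2, 15.6) to (7.6, 5.5), a distance of √(2.6² + 10.1²) ≈ 10.4.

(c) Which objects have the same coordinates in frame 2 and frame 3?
none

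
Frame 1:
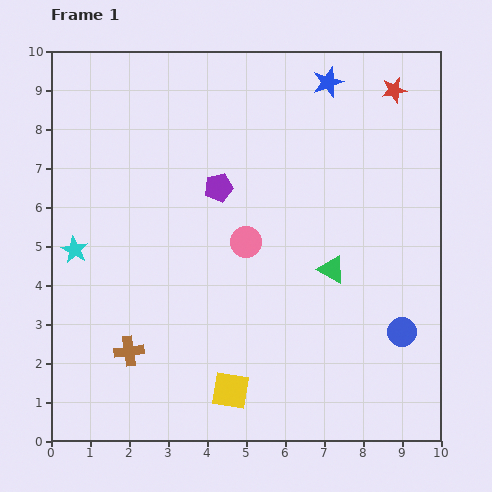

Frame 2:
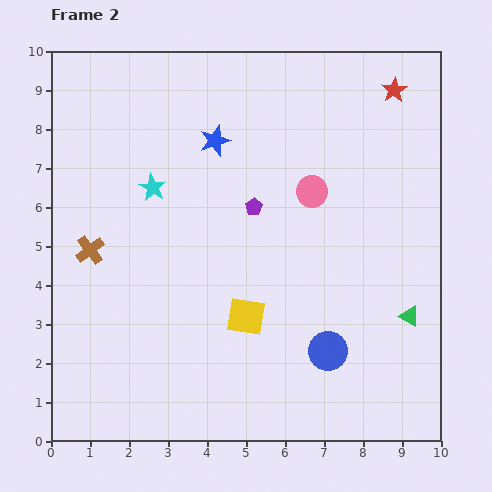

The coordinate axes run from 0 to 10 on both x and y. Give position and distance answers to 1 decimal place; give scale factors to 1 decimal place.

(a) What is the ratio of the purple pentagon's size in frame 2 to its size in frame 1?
0.6×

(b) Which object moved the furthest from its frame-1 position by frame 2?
the blue star

(moved 3.3; next 2.8)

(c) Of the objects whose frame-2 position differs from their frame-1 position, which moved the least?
the purple pentagon

(moved 1.0)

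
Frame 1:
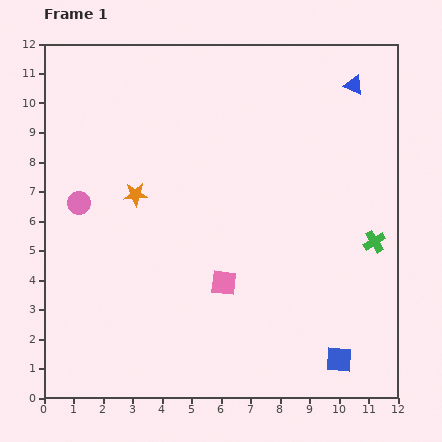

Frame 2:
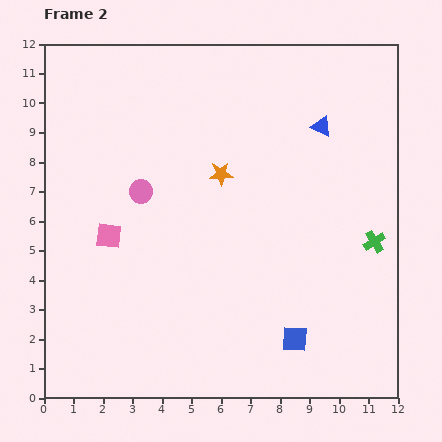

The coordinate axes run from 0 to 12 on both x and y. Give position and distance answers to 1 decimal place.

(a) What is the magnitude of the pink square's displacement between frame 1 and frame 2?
4.2

The pink square moved from (6.1, 3.9) to (2.2, 5.5), a distance of √(3.9² + 1.6²) ≈ 4.2.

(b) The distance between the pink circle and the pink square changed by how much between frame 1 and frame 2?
-3.7

Distance in frame 1: 5.6. Distance in frame 2: 1.9.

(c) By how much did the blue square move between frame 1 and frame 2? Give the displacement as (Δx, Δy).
(-1.5, 0.7)

The blue square was at (10.0, 1.3) in frame 1 and (8.5, 2.0) in frame 2.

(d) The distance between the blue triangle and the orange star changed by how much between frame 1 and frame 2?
-4.5

Distance in frame 1: 8.3. Distance in frame 2: 3.8.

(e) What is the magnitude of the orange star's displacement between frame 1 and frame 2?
3.0

The orange star moved from (3.1, 6.9) to (6.0, 7.6), a distance of √(2.9² + 0.7²) ≈ 3.0.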